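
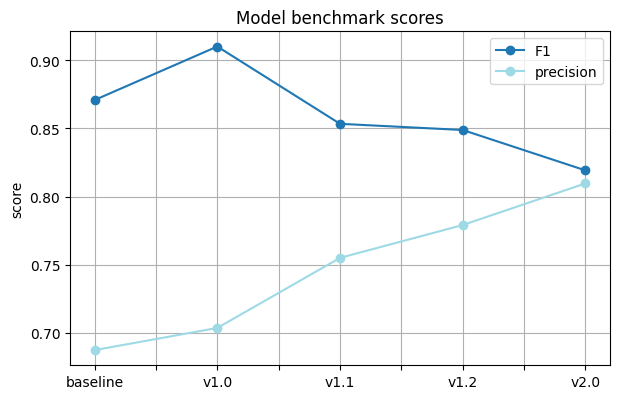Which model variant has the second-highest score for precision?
Top 3 for precision: v2.0 ≈ 0.80, v1.2 ≈ 0.78, v1.1 ≈ 0.76.

v1.2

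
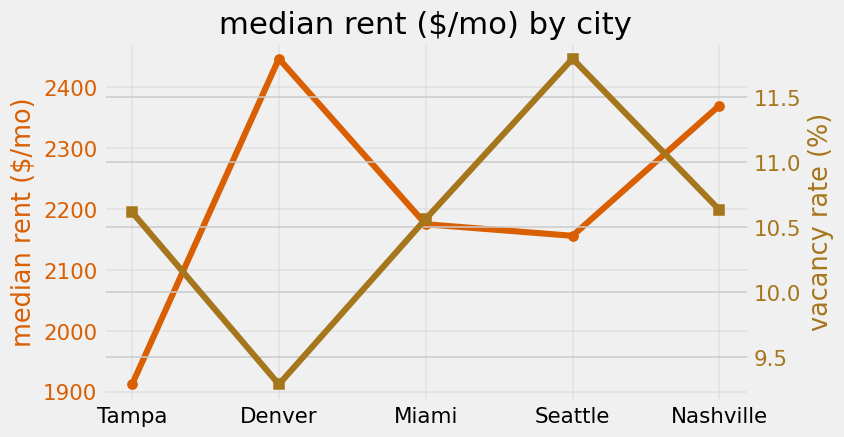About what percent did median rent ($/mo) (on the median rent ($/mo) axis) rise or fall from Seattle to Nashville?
Seattle ≈ 2150, Nashville ≈ 2350; (2350 − 2150) / 2150 ≈ +9.3%.

≈ +9.3%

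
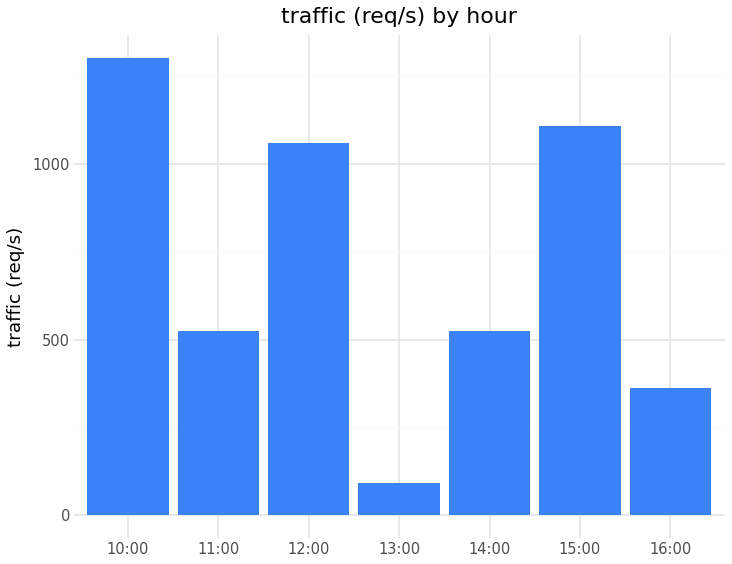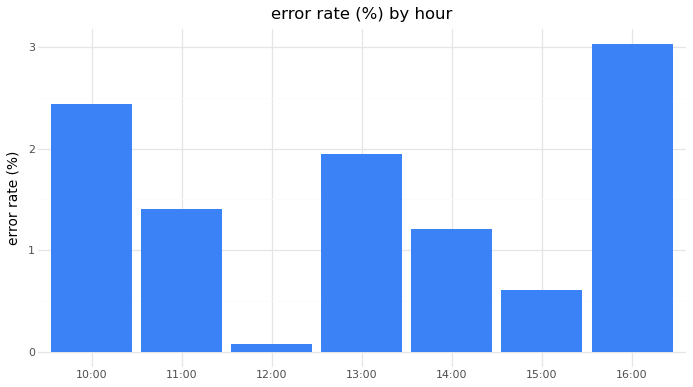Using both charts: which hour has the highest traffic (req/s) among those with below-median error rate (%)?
15:00

Chart 2 median error rate (%) ≈ 1.5; below-median hours: 12:00, 14:00, 15:00. Among those, 15:00 has the highest traffic (req/s) (≈ 1200).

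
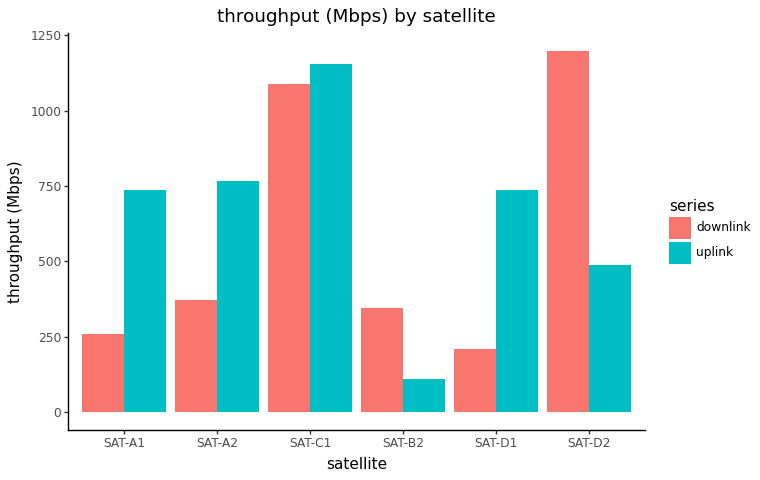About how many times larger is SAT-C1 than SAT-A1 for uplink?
≈ 1.71×

SAT-C1 ≈ 1200, SAT-A1 ≈ 700; 1200/700 ≈ 1.71.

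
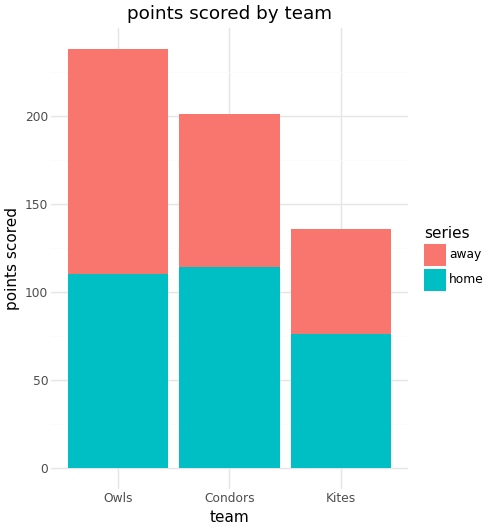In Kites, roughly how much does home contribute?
≈ 80

home top ≈ 80, bottom ≈ 0; segment ≈ 80.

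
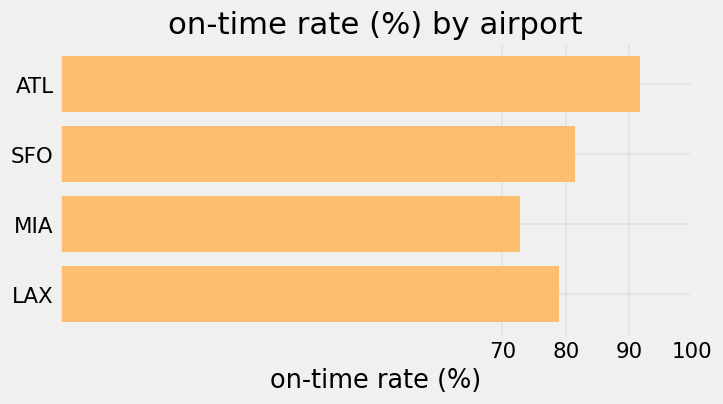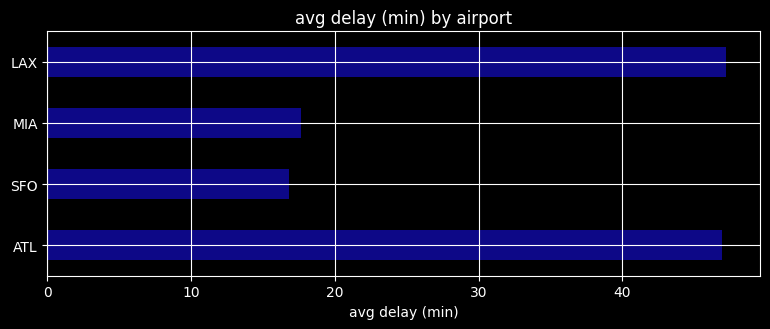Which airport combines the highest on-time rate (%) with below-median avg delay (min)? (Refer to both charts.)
SFO

Chart 2 median avg delay (min) ≈ 30; below-median airports: SFO, MIA. Among those, SFO has the highest on-time rate (%) (≈ 80).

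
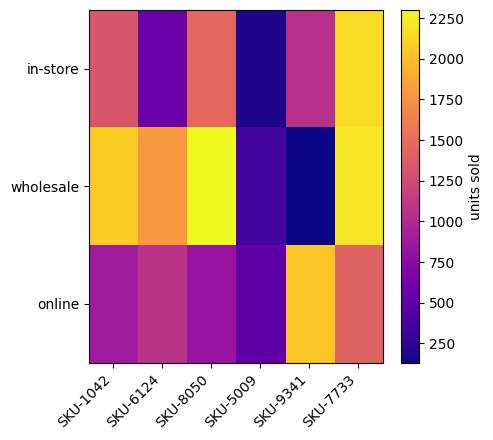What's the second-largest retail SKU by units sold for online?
Top 3 for online: SKU-9341 ≈ 2000, SKU-7733 ≈ 1400, SKU-6124 ≈ 1000.

SKU-7733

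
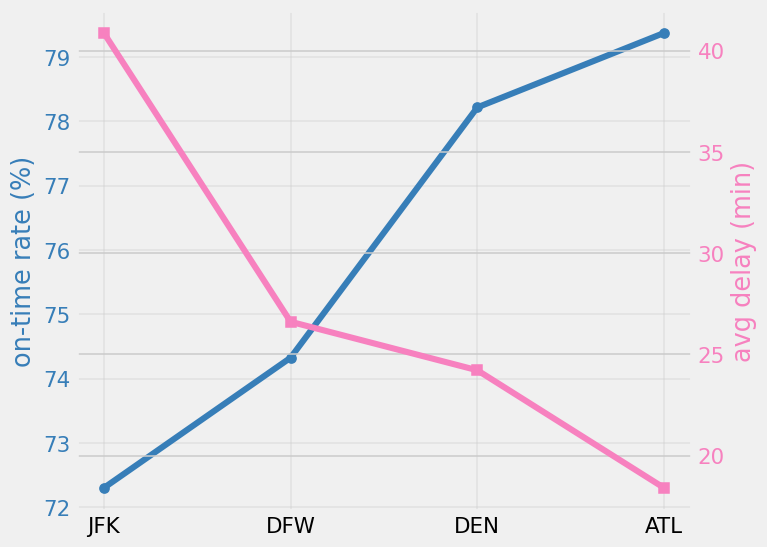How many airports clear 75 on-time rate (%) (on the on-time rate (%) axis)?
Above 75: DEN, ATL.

2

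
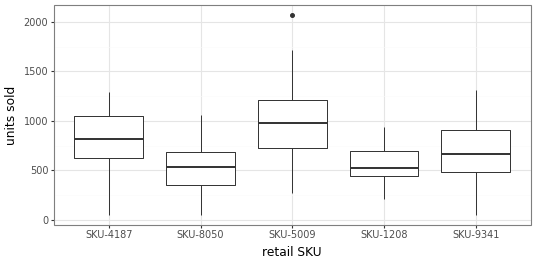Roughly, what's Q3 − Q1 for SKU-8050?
Q3 ≈ 700, Q1 ≈ 350; IQR ≈ 350.

≈ 350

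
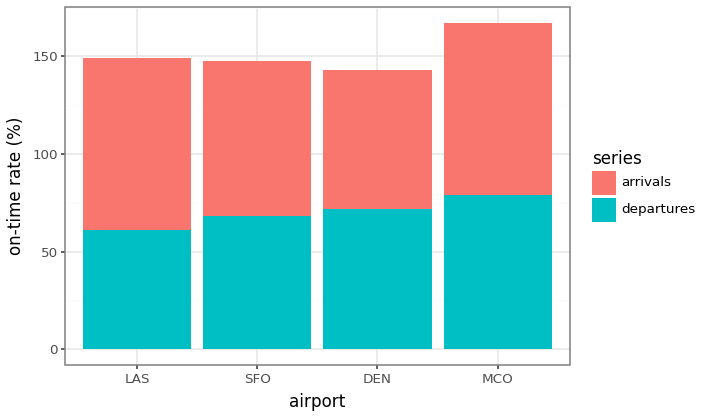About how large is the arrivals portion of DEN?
≈ 60

arrivals top ≈ 140, bottom ≈ 80; segment ≈ 60.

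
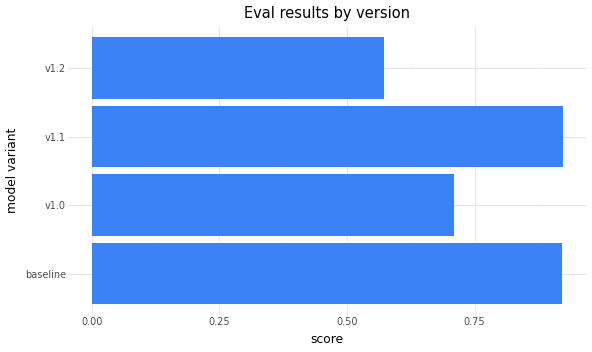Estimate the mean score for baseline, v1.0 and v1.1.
≈ 0.83

(0.9 + 0.7 + 0.9) / 3 ≈ 0.83.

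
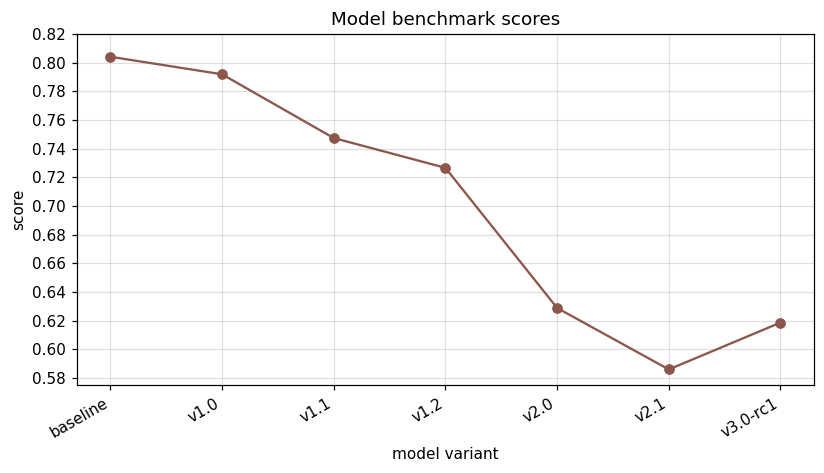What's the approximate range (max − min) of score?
≈ 0.22

Max baseline ≈ 0.80, min v2.1 ≈ 0.58; range ≈ 0.22.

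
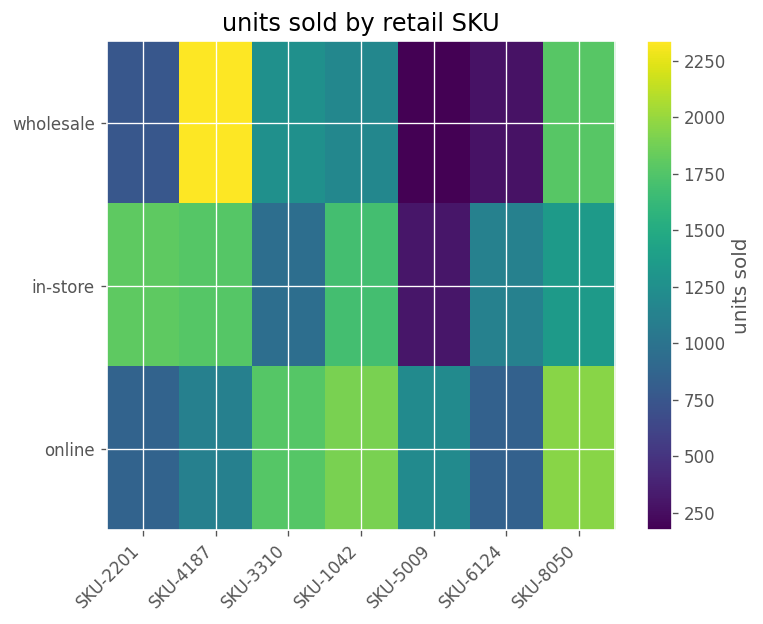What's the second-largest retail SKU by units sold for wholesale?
Top 3 for wholesale: SKU-4187 ≈ 2400, SKU-8050 ≈ 1800, SKU-3310 ≈ 1200.

SKU-8050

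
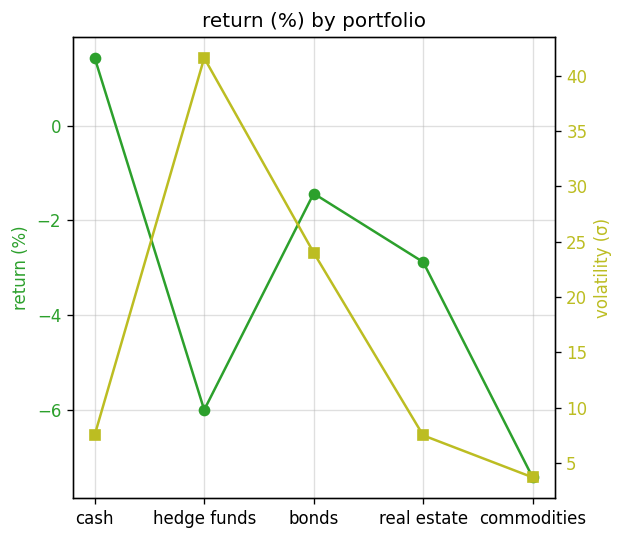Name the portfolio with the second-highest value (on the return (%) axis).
bonds

Top 3 (on the return (%) axis): cash ≈ 1, bonds ≈ -1, real estate ≈ -3.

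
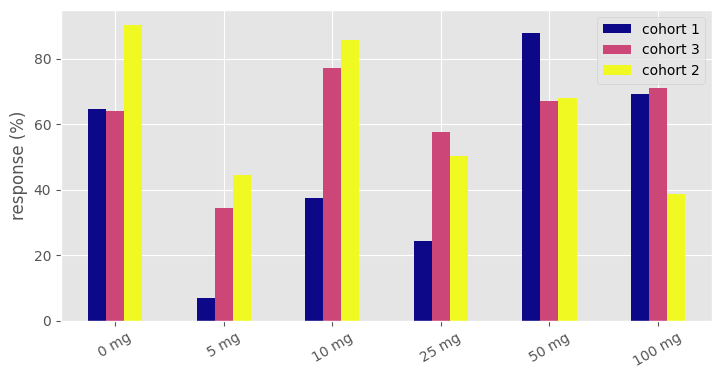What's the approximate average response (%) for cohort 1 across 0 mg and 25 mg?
(60 + 20) / 2 ≈ 40.

≈ 40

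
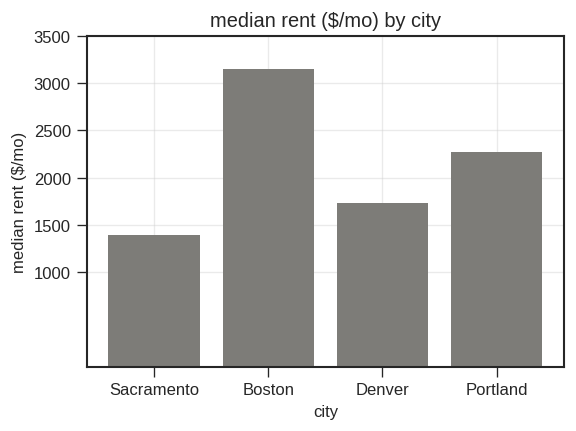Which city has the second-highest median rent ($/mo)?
Portland

Top 3: Boston ≈ 3000, Portland ≈ 2500, Denver ≈ 1500.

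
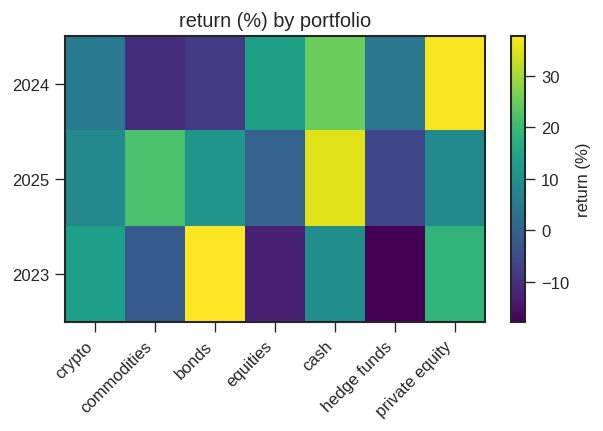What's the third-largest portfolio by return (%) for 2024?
equities

Top 4 for 2024: private equity ≈ 35, cash ≈ 25, equities ≈ 15, crypto ≈ 5.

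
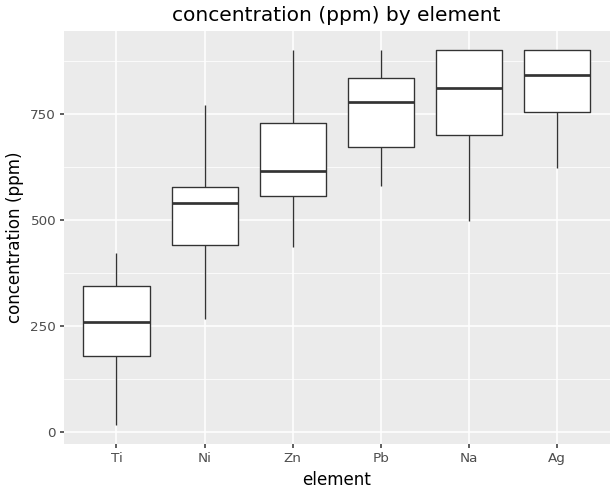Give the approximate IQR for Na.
Q3 ≈ 900, Q1 ≈ 700; IQR ≈ 200.

≈ 200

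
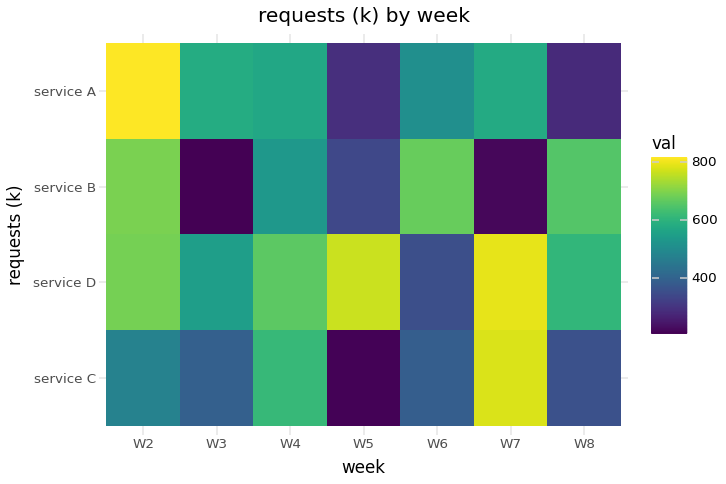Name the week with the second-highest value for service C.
Top 3 for service C: W7 ≈ 800, W4 ≈ 600, W2 ≈ 500.

W4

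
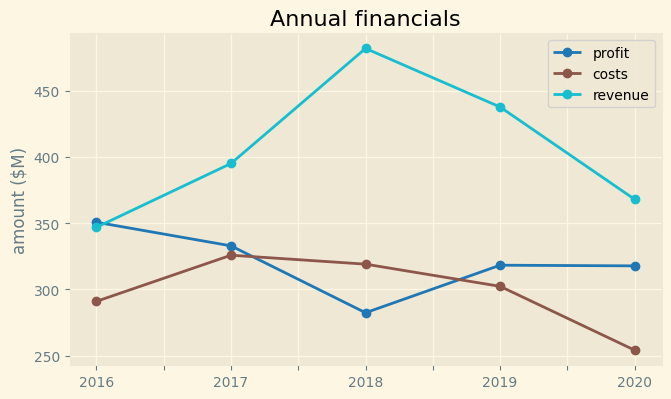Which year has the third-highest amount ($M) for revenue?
Top 4 for revenue: 2018 ≈ 480, 2019 ≈ 440, 2017 ≈ 400, 2020 ≈ 360.

2017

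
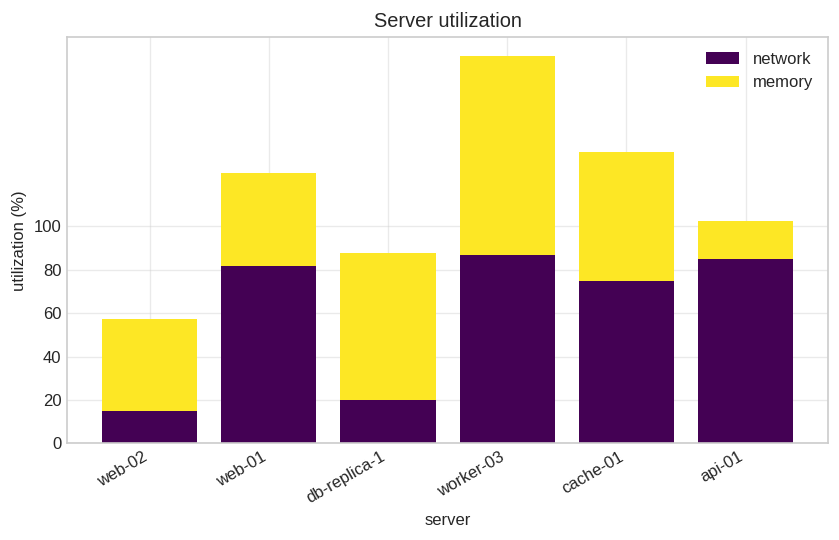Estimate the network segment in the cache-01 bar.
network top ≈ 80, bottom ≈ 0; segment ≈ 80.

≈ 80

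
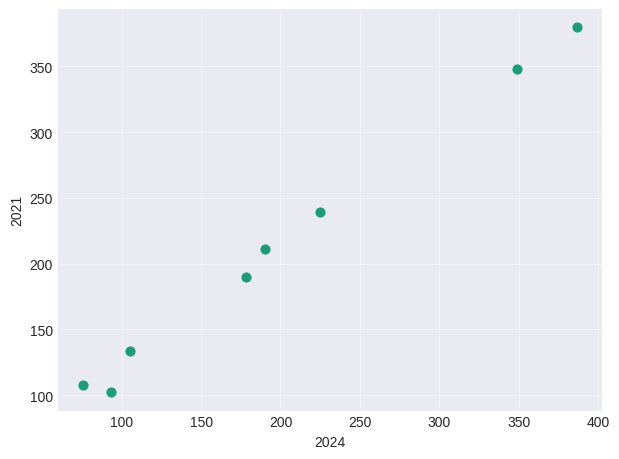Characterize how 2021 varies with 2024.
Points are positively correlated; strong (|r| ≈ 1.0).

positive, strong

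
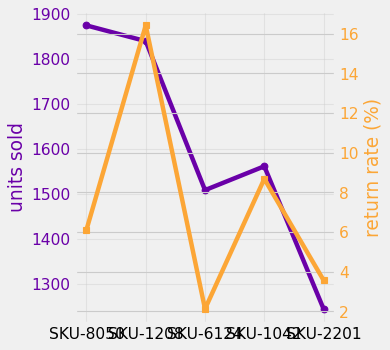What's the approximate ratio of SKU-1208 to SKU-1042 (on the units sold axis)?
SKU-1208 ≈ 1800, SKU-1042 ≈ 1600; 1800/1600 ≈ 1.12.

≈ 1.12×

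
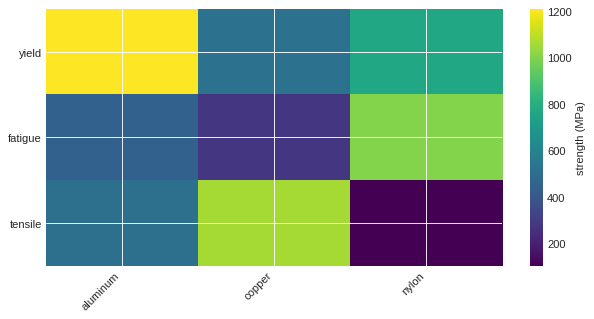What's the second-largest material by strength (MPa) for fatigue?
Top 3 for fatigue: nylon ≈ 1000, aluminum ≈ 400, copper ≈ 300.

aluminum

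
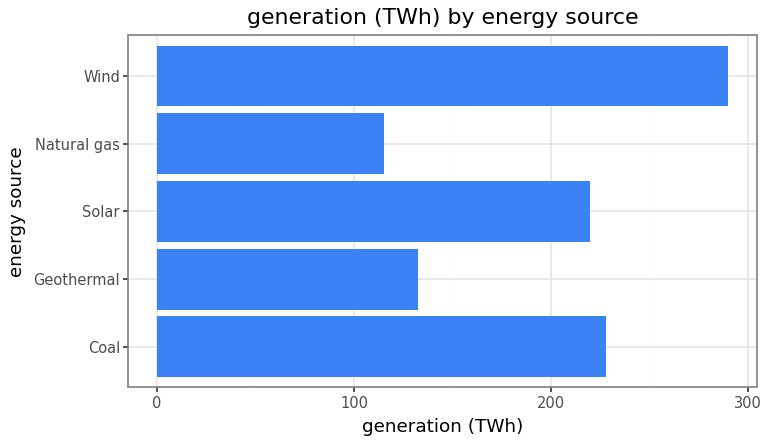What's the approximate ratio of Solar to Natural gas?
Solar ≈ 225, Natural gas ≈ 125; 225/125 ≈ 1.8.

≈ 1.8×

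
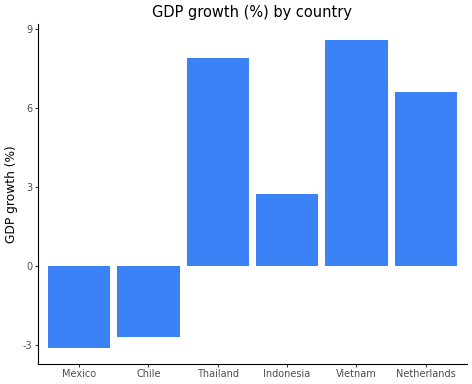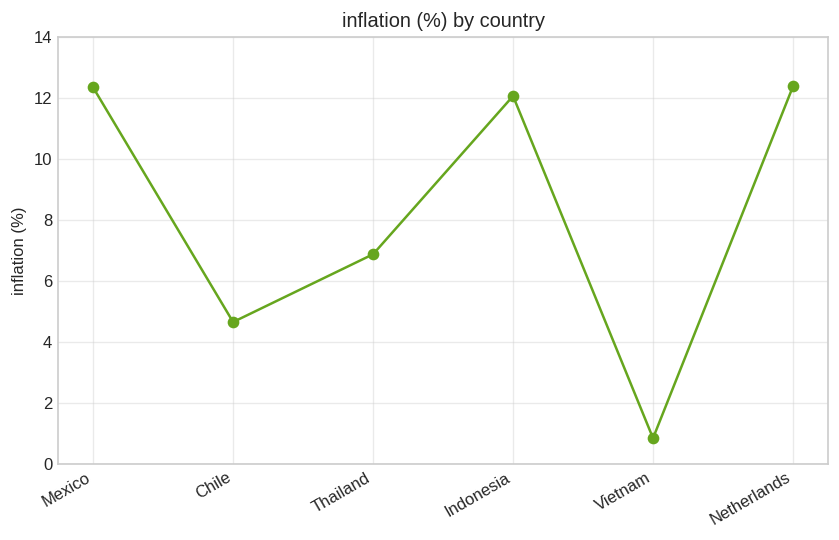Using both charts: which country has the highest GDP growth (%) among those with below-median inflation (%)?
Chart 2 median inflation (%) ≈ 10; below-median countries: Chile, Thailand, Vietnam. Among those, Vietnam has the highest GDP growth (%) (≈ 9).

Vietnam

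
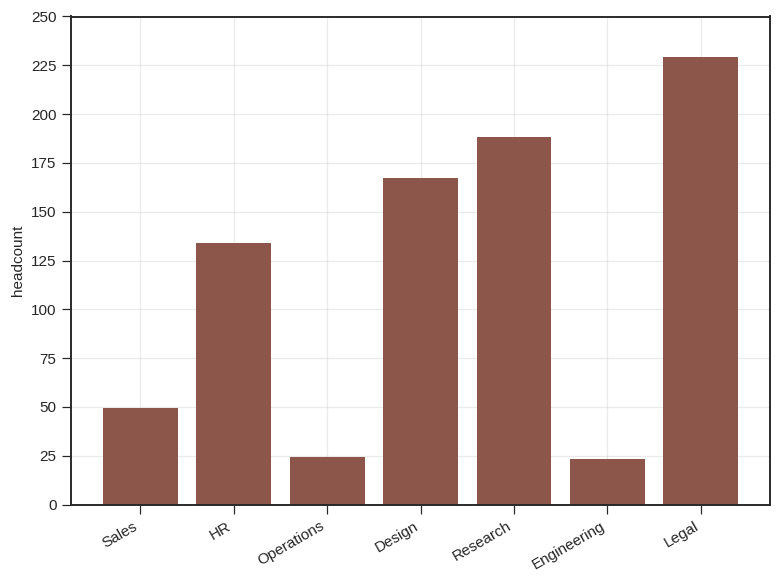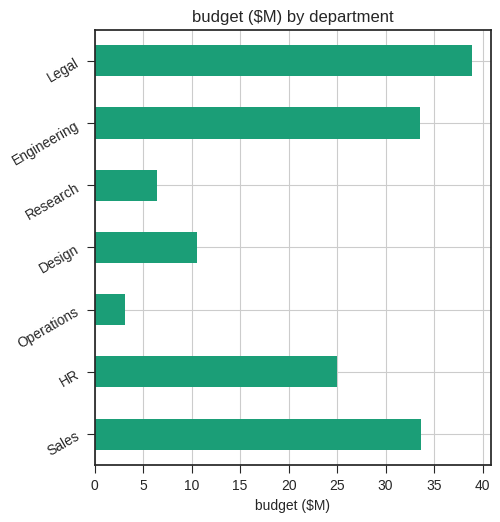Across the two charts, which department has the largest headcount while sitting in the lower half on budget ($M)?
Chart 2 median budget ($M) ≈ 25; below-median departments: Operations, Design, Research. Among those, Research has the highest headcount (≈ 200).

Research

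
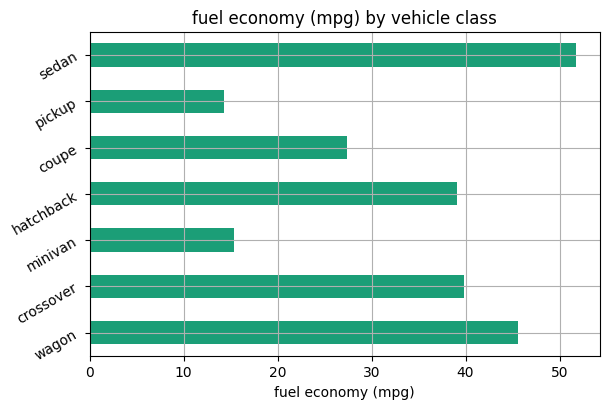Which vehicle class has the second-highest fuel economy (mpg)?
wagon

Top 3: sedan ≈ 50, wagon ≈ 45, crossover ≈ 40.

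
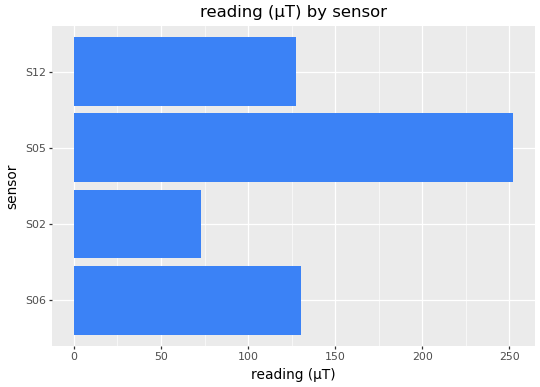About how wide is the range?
≈ 175

Max S05 ≈ 250, min S02 ≈ 75; range ≈ 175.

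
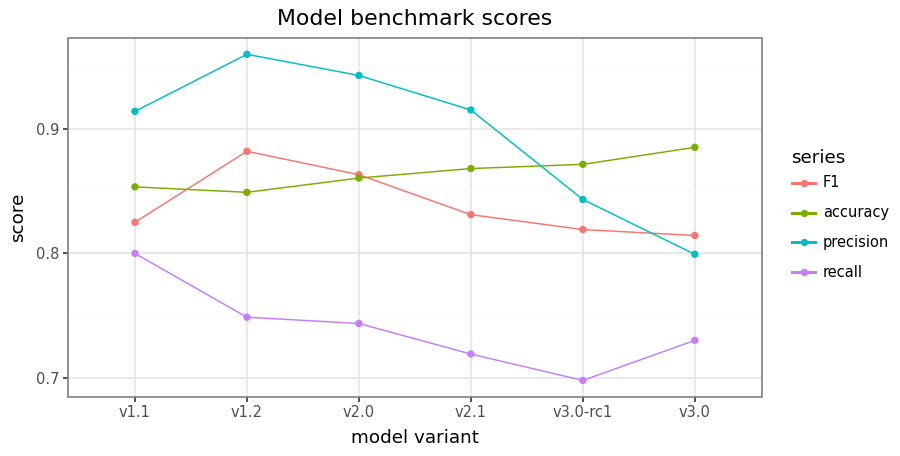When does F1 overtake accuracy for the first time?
v1.2

v1.1: F1 ≈ 0.85 vs accuracy ≈ 0.85 (not yet); v1.2: F1 ≈ 0.90 vs accuracy ≈ 0.85 (first crossover).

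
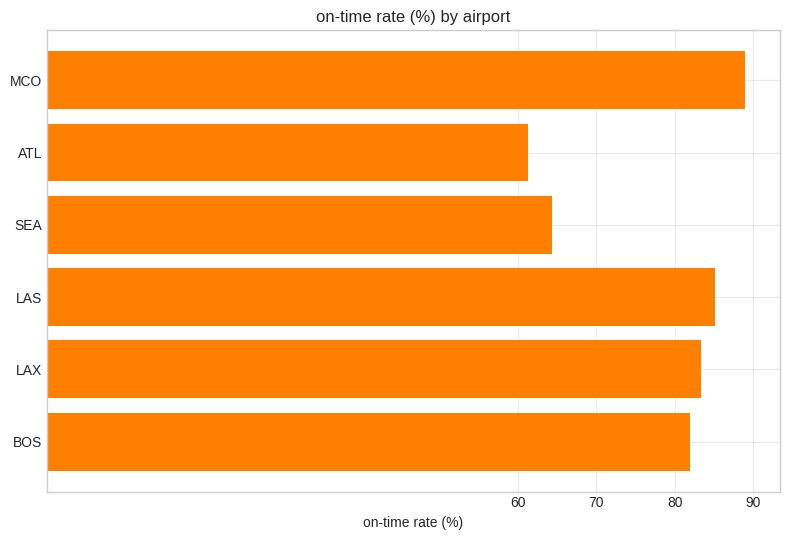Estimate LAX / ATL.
≈ 1.33×

LAX ≈ 80, ATL ≈ 60; 80/60 ≈ 1.33.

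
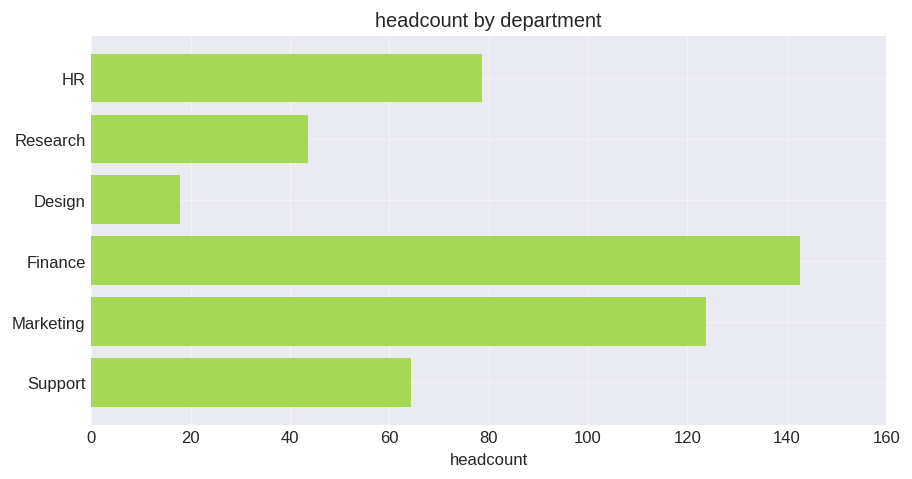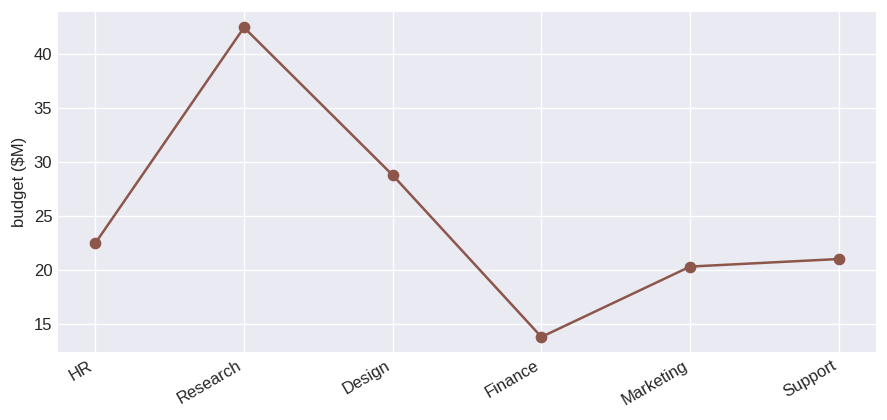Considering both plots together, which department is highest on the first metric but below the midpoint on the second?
Chart 2 median budget ($M) ≈ 20; below-median departments: Finance, Marketing, Support. Among those, Finance has the highest headcount (≈ 140).

Finance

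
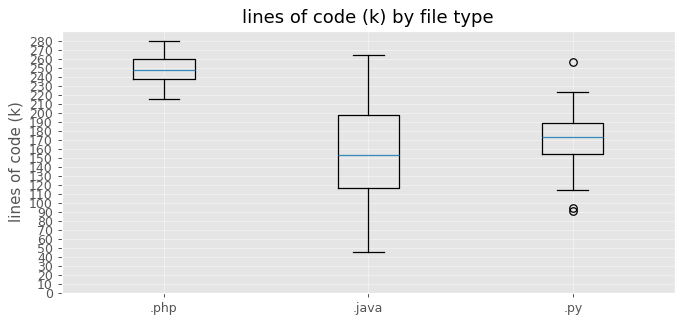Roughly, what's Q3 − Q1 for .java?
≈ 80

Q3 ≈ 200, Q1 ≈ 120; IQR ≈ 80.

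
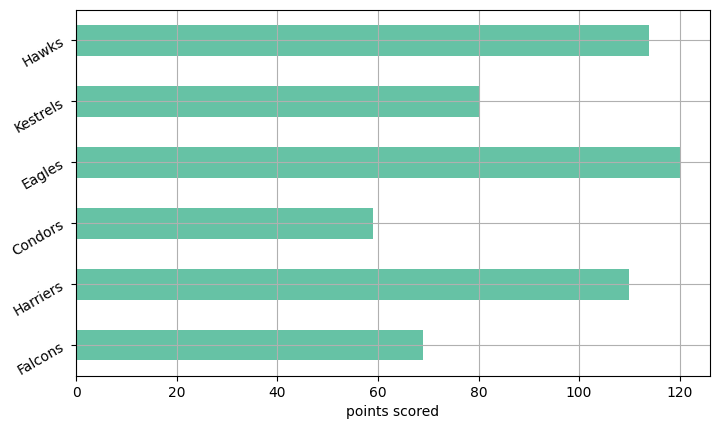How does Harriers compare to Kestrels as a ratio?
≈ 1.38×

Harriers ≈ 110, Kestrels ≈ 80; 110/80 ≈ 1.38.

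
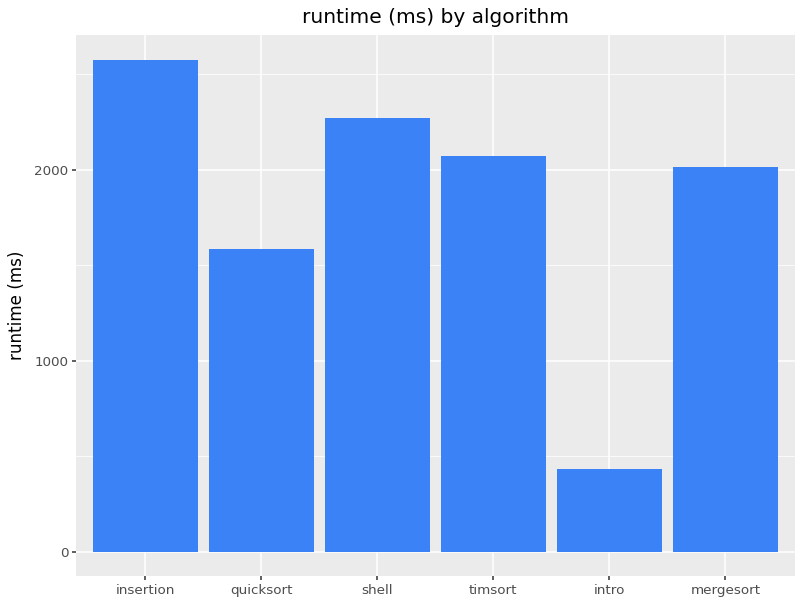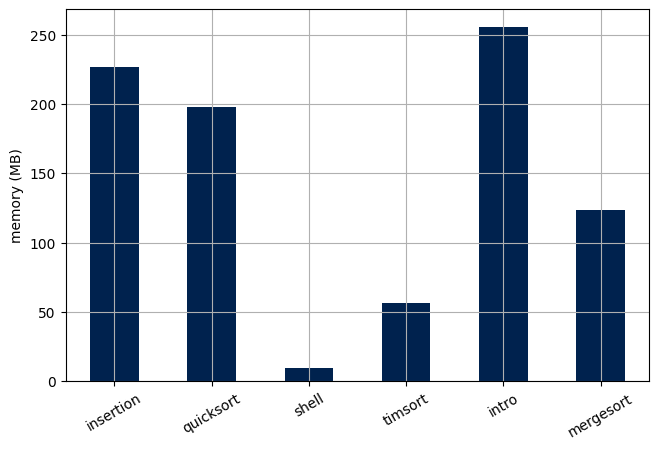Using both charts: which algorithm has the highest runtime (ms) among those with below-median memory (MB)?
Chart 2 median memory (MB) ≈ 150; below-median algorithms: shell, timsort, mergesort. Among those, shell has the highest runtime (ms) (≈ 2500).

shell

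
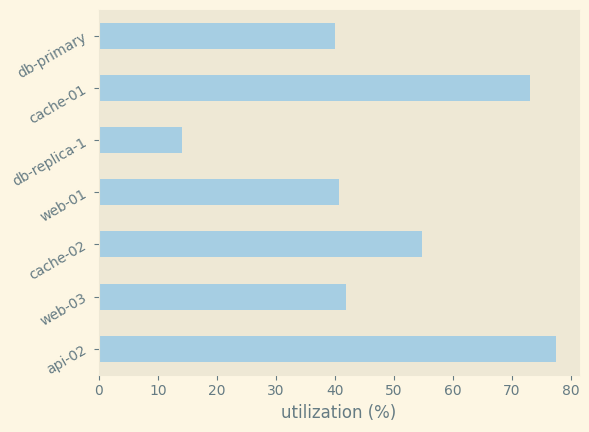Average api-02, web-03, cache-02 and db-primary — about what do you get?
≈ 52

(80 + 40 + 50 + 40) / 4 ≈ 52.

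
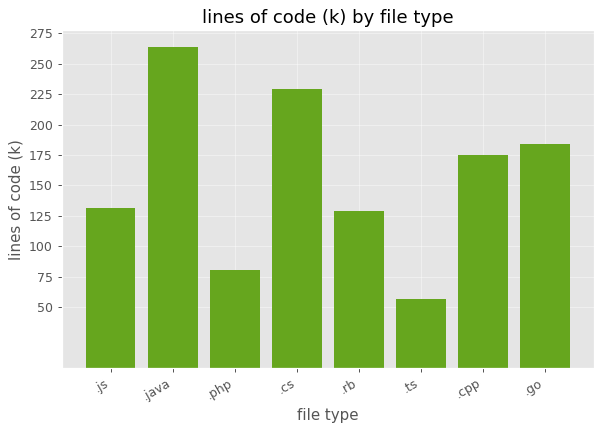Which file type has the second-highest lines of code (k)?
Top 3: .java ≈ 275, .cs ≈ 225, .go ≈ 175.

.cs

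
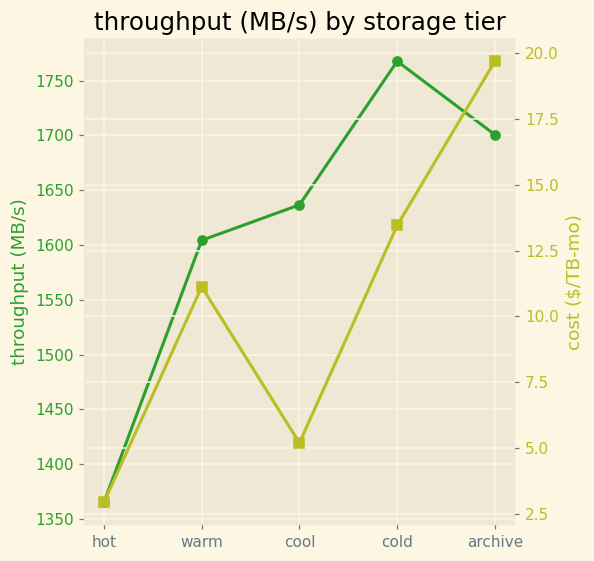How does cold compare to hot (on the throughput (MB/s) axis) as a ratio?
≈ 1.3×

cold ≈ 1750, hot ≈ 1350; 1750/1350 ≈ 1.3.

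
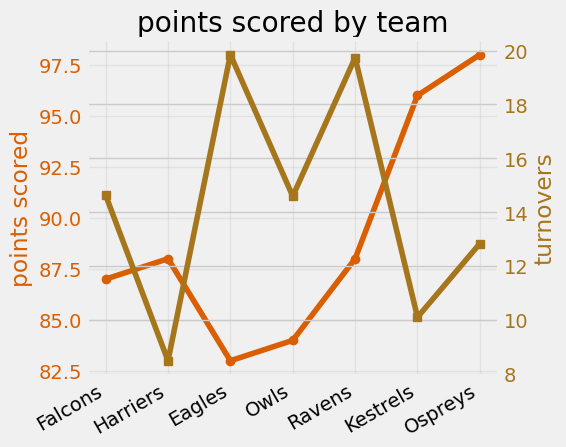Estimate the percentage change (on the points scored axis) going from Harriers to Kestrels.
≈ +9.1%

Harriers ≈ 88, Kestrels ≈ 96; (96 − 88) / 88 ≈ +9.1%.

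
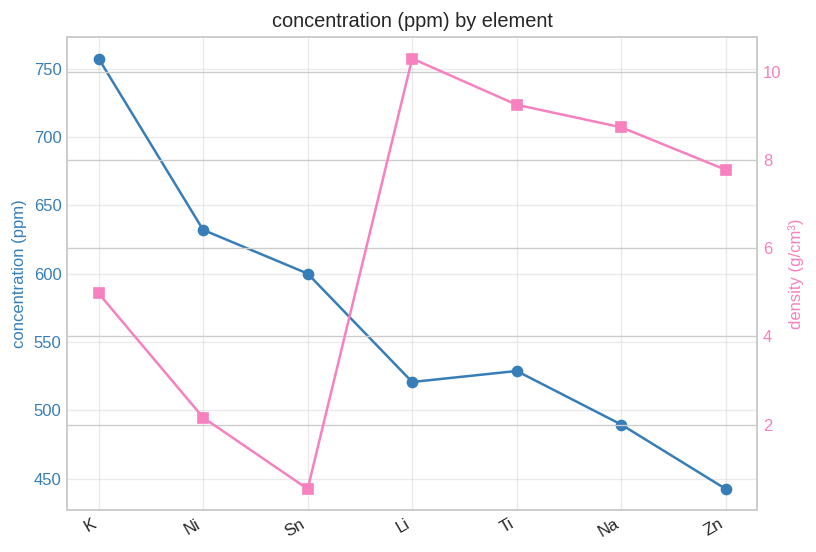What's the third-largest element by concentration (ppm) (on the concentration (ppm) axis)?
Sn

Top 4 (on the concentration (ppm) axis): K ≈ 750, Ni ≈ 650, Sn ≈ 600, Ti ≈ 550.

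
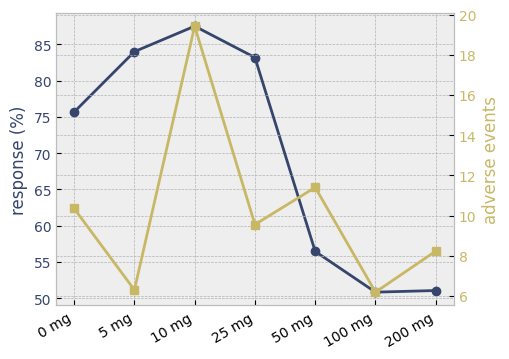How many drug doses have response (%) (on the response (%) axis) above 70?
Above 70: 0 mg, 5 mg, 10 mg, 25 mg.

4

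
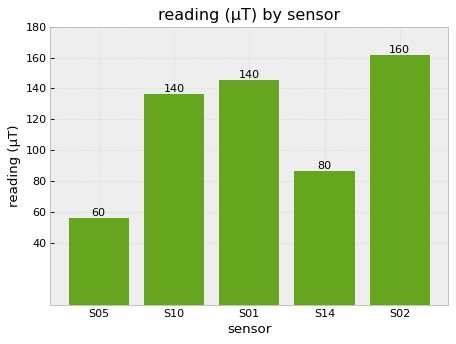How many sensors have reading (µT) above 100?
Above 100: S10, S01, S02.

3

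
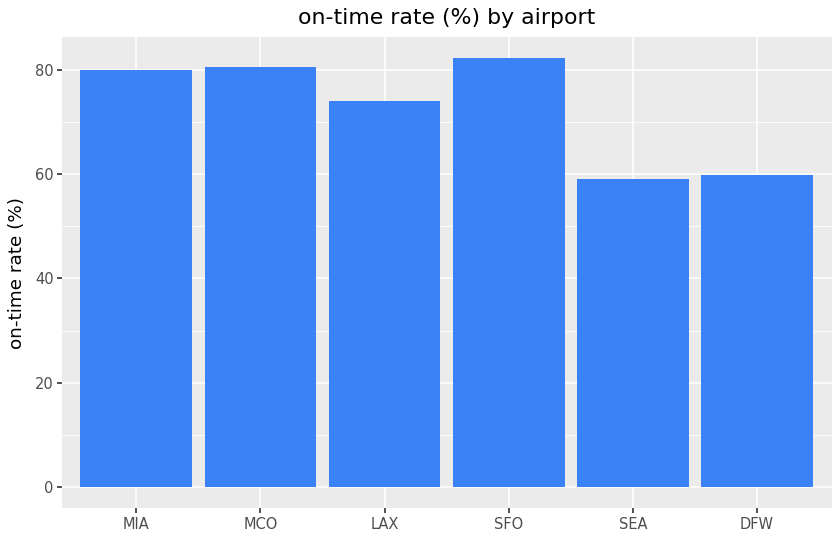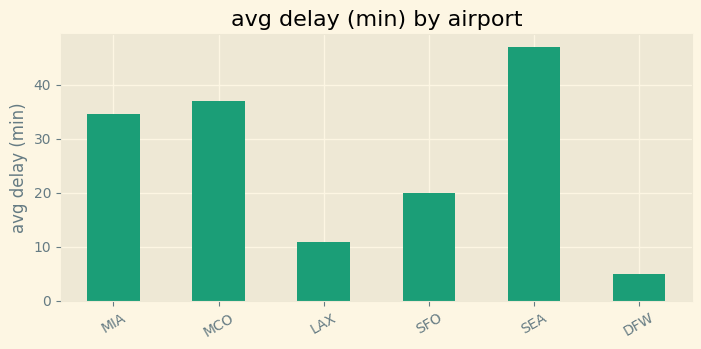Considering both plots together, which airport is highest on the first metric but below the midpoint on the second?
SFO

Chart 2 median avg delay (min) ≈ 25; below-median airports: LAX, SFO, DFW. Among those, SFO has the highest on-time rate (%) (≈ 80).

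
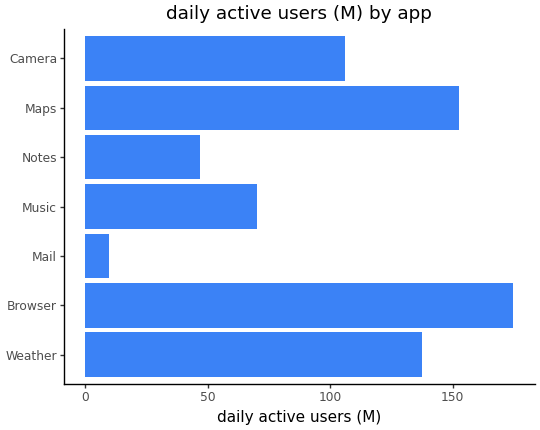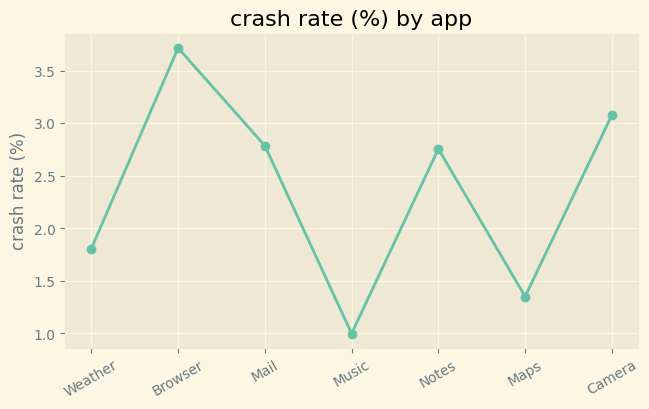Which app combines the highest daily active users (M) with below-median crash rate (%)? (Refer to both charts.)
Chart 2 median crash rate (%) ≈ 3; below-median apps: Weather, Music, Maps. Among those, Maps has the highest daily active users (M) (≈ 160).

Maps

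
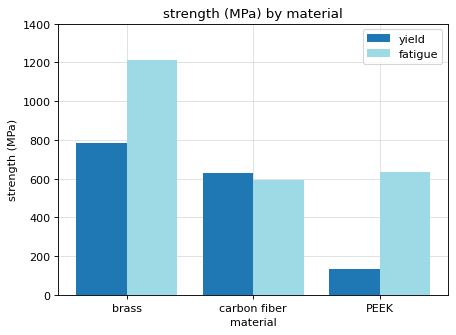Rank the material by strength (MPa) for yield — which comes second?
carbon fiber

Top 3 for yield: brass ≈ 800, carbon fiber ≈ 600, PEEK ≈ 200.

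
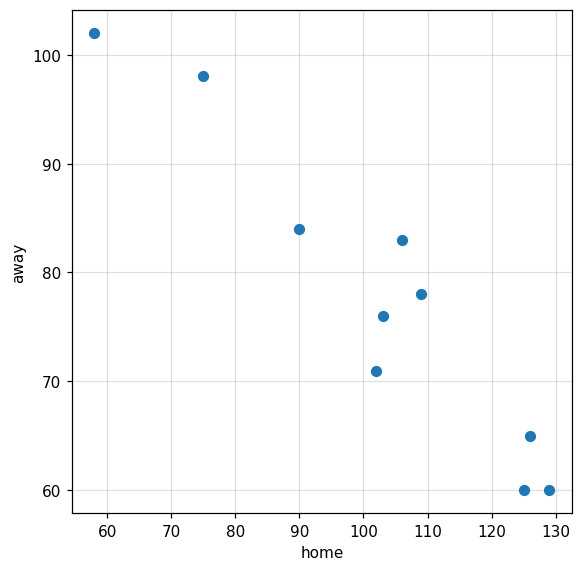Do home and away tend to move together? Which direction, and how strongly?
Points are negatively correlated; strong (|r| ≈ 1.0).

negative, strong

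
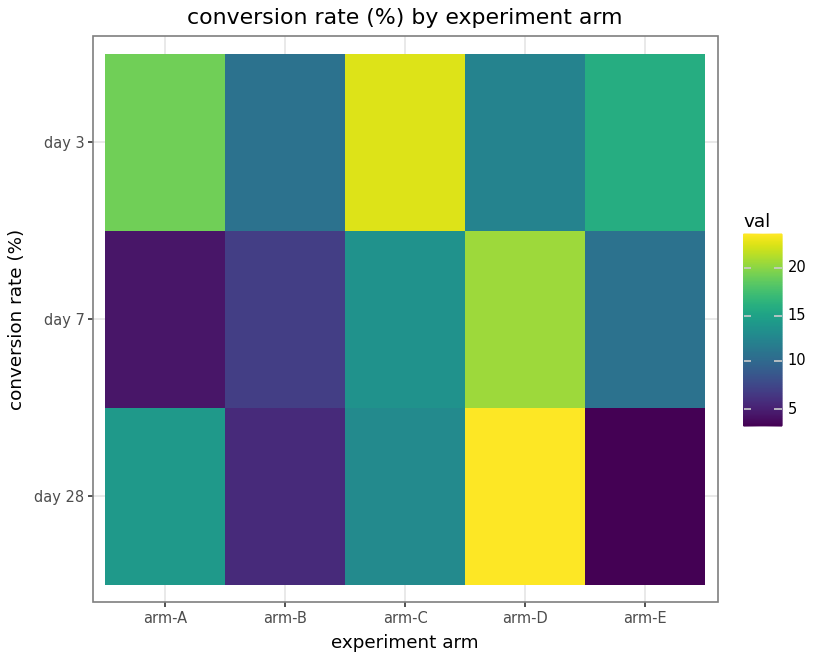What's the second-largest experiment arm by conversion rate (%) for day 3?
arm-A

Top 3 for day 3: arm-C ≈ 22, arm-A ≈ 20, arm-E ≈ 16.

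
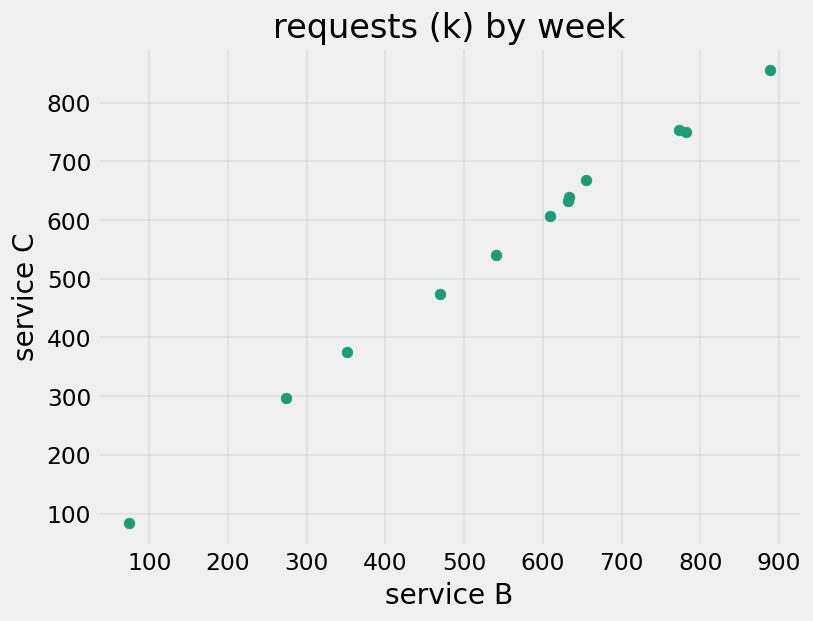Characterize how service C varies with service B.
positive, strong

Points are positively correlated; strong (|r| ≈ 1.0).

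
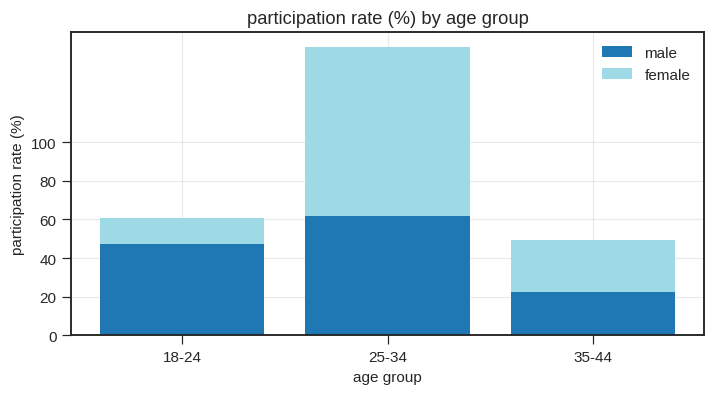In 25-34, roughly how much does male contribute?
≈ 60

male top ≈ 60, bottom ≈ 0; segment ≈ 60.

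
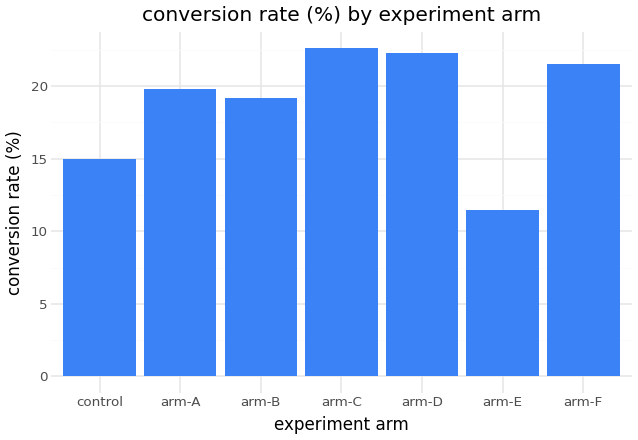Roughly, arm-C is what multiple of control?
≈ 1.57×

arm-C ≈ 22, control ≈ 14; 22/14 ≈ 1.57.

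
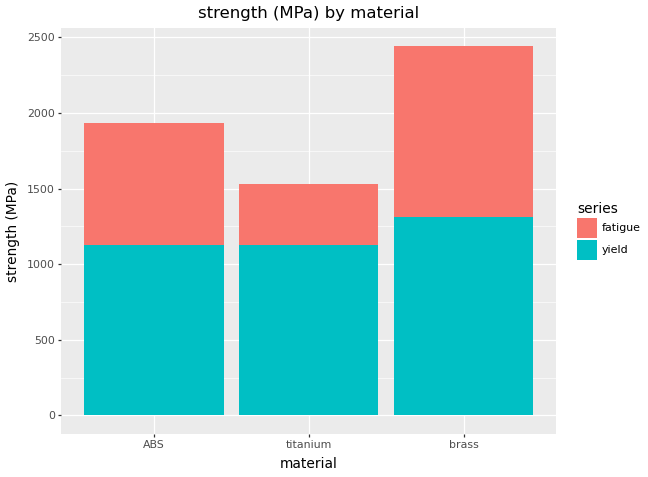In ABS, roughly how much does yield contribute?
yield top ≈ 1000, bottom ≈ 0; segment ≈ 1000.

≈ 1000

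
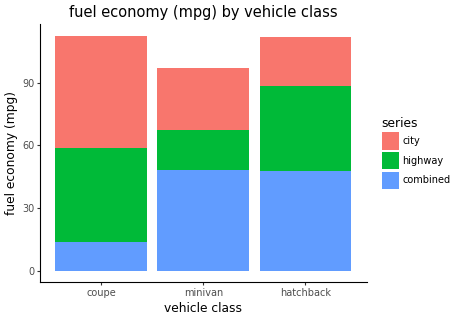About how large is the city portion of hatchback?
city top ≈ 110, bottom ≈ 90; segment ≈ 20.

≈ 20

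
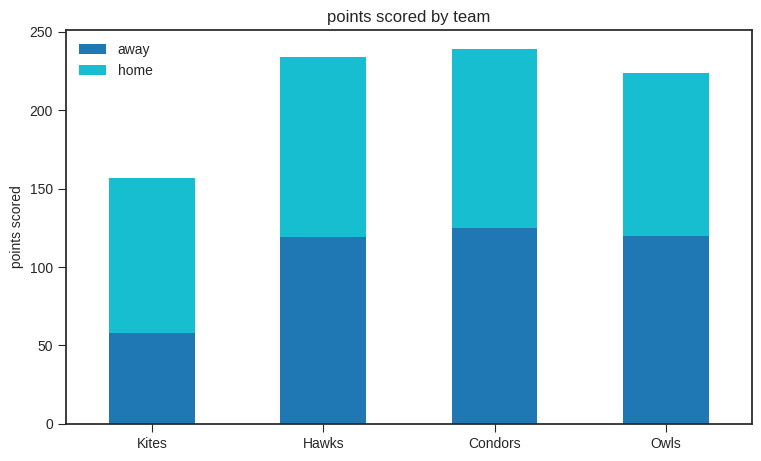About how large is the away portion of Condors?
≈ 120

away top ≈ 120, bottom ≈ 0; segment ≈ 120.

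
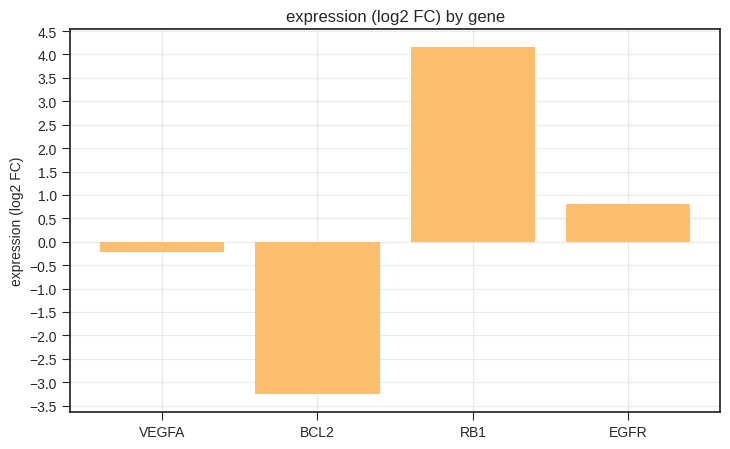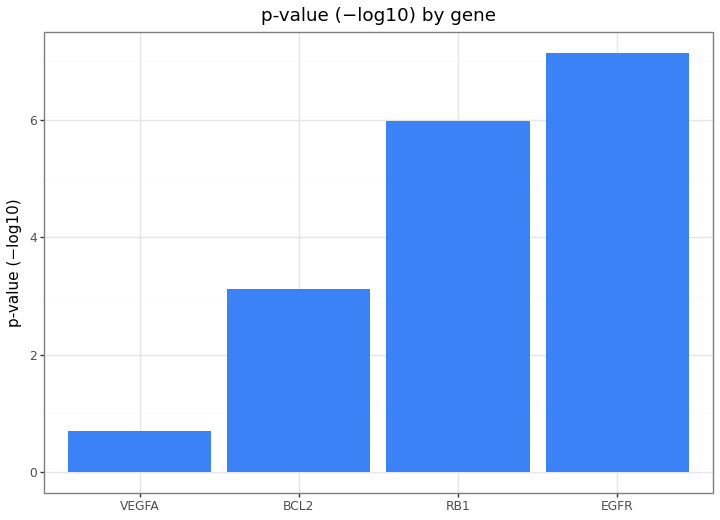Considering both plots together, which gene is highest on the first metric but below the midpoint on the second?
Chart 2 median p-value (−log10) ≈ 5; below-median genes: VEGFA, BCL2. Among those, VEGFA has the highest expression (log2 FC) (≈ 0).

VEGFA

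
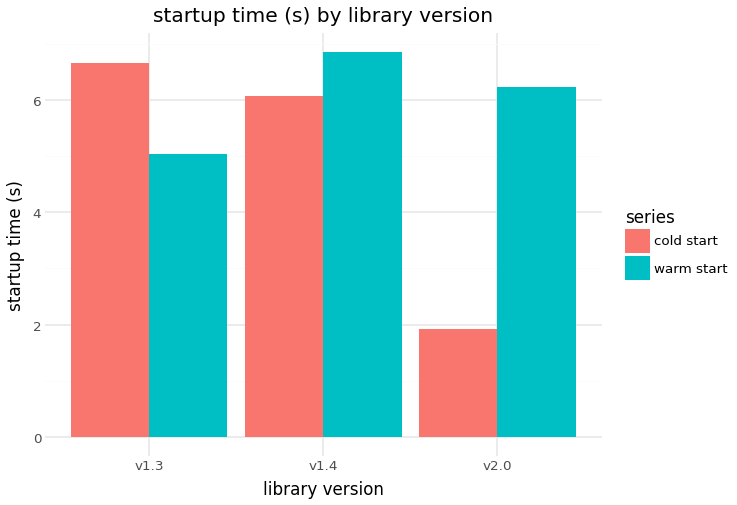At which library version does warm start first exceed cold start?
v1.4

v1.3: warm start ≈ 5 vs cold start ≈ 7 (not yet); v1.4: warm start ≈ 7 vs cold start ≈ 6 (first crossover).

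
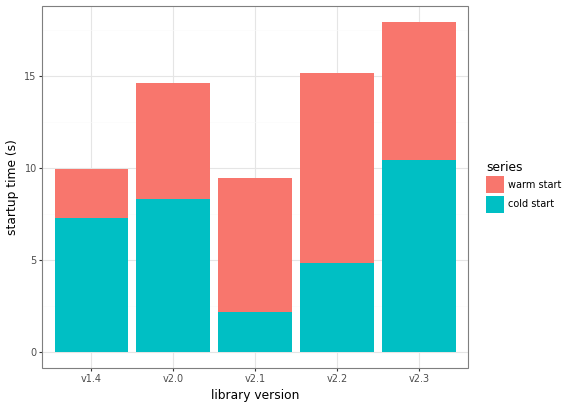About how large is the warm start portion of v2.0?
warm start top ≈ 14, bottom ≈ 8; segment ≈ 6.

≈ 6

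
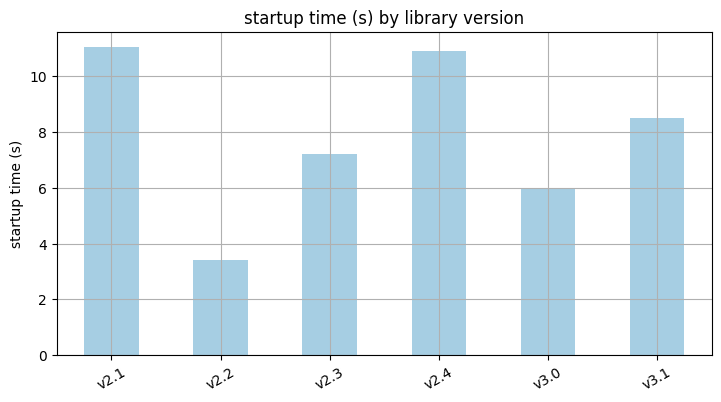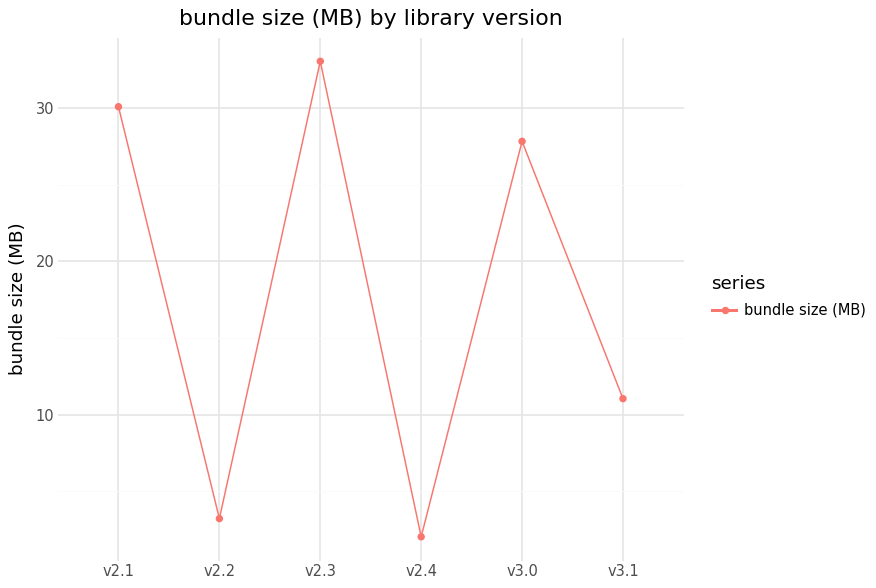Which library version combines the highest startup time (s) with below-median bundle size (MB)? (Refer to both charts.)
v2.4

Chart 2 median bundle size (MB) ≈ 20; below-median library versions: v2.2, v2.4, v3.1. Among those, v2.4 has the highest startup time (s) (≈ 10).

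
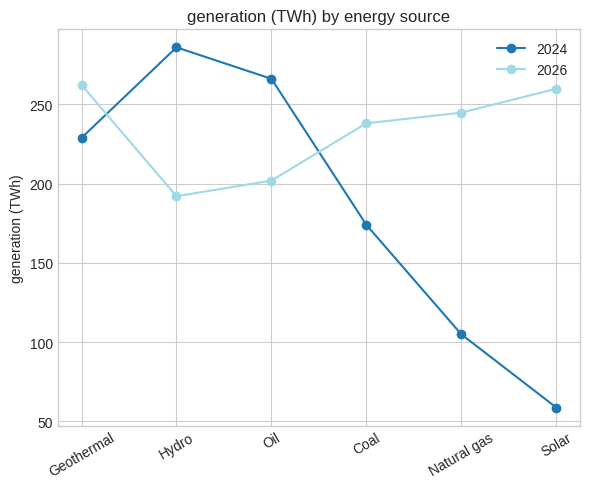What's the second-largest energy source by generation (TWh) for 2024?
Oil

Top 3 for 2024: Hydro ≈ 280, Oil ≈ 260, Geothermal ≈ 220.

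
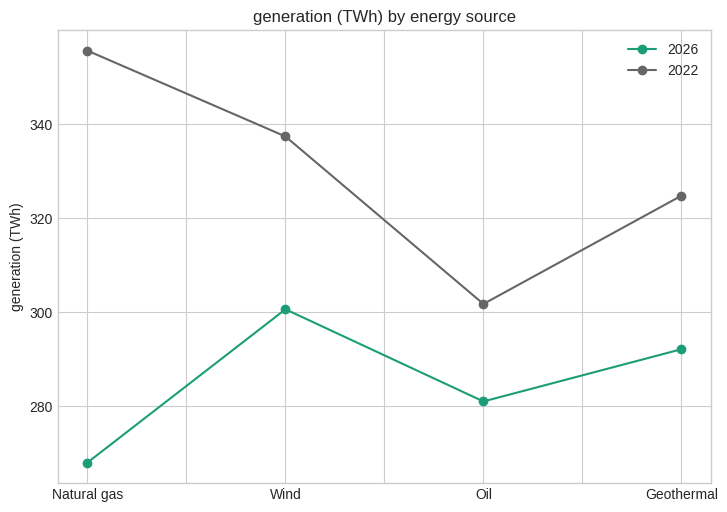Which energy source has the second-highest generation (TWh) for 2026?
Top 3 for 2026: Wind ≈ 300, Geothermal ≈ 290, Oil ≈ 280.

Geothermal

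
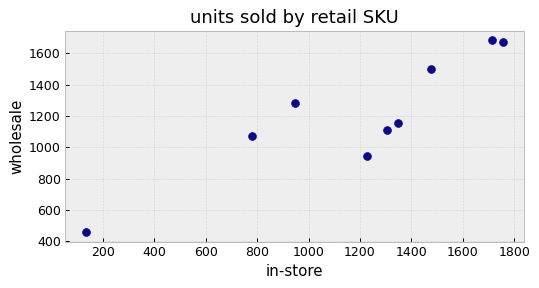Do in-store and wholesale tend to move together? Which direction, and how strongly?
positive, strong

Points are positively correlated; strong (|r| ≈ 0.9).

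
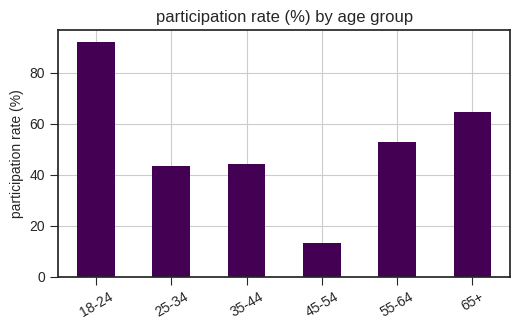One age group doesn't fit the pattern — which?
18-24 ≈ 90; the rest sit between ≈ 10 and ≈ 60.

18-24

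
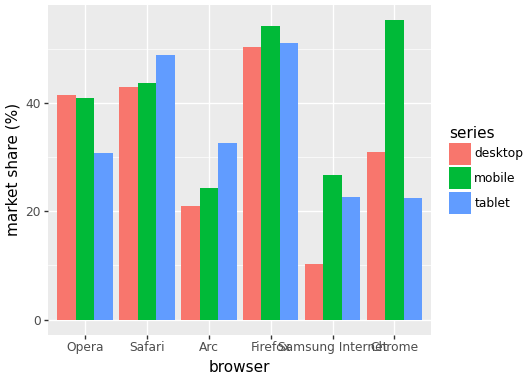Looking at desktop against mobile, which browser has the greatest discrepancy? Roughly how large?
Chrome, ≈ 25 %

Chrome: desktop ≈ 30, mobile ≈ 55 → gap ≈ 25. Next-largest (Samsung Internet) is only ≈ 15.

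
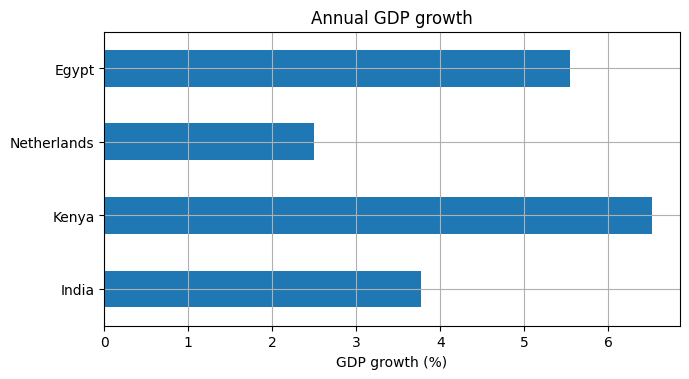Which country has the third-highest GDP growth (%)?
India

Top 4: Kenya ≈ 7, Egypt ≈ 6, India ≈ 4, Netherlands ≈ 2.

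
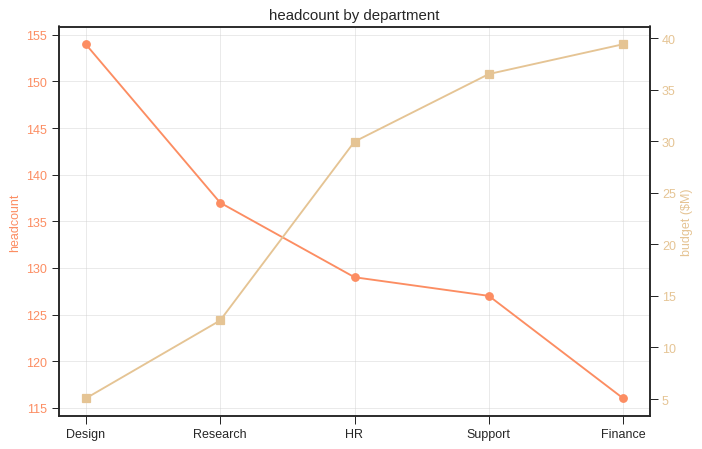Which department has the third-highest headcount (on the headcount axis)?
HR

Top 4 (on the headcount axis): Design ≈ 155, Research ≈ 135, HR ≈ 130, Support ≈ 125.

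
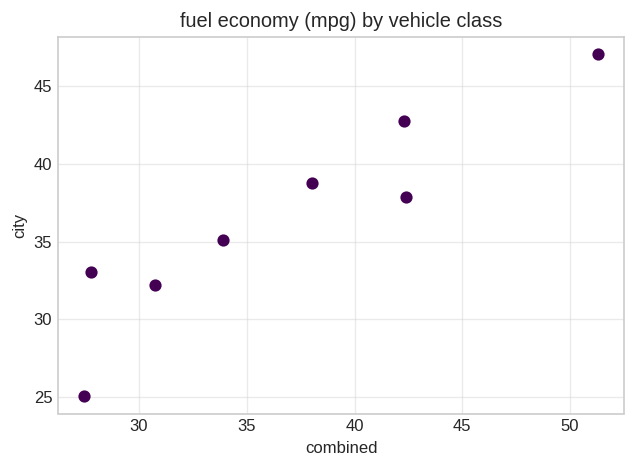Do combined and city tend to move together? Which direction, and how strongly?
Points are positively correlated; strong (|r| ≈ 0.9).

positive, strong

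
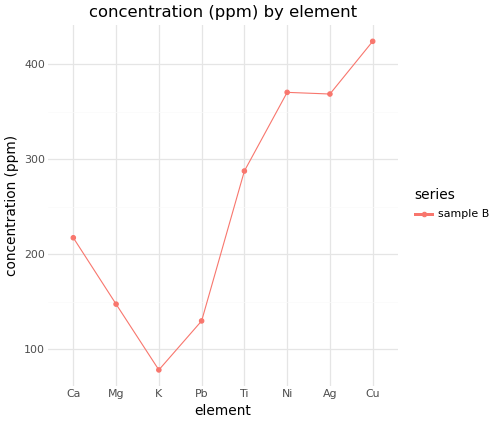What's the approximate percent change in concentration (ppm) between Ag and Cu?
≈ +14.3%

Ag ≈ 350, Cu ≈ 400; (400 − 350) / 350 ≈ +14.3%.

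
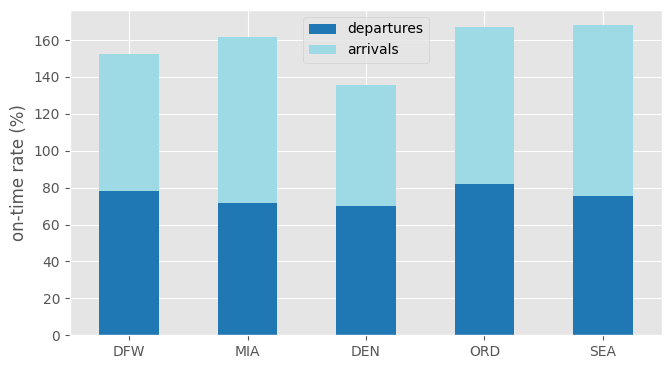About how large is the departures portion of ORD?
≈ 80

departures top ≈ 80, bottom ≈ 0; segment ≈ 80.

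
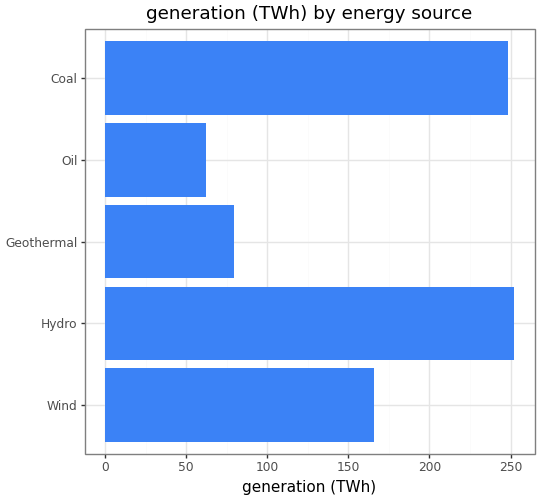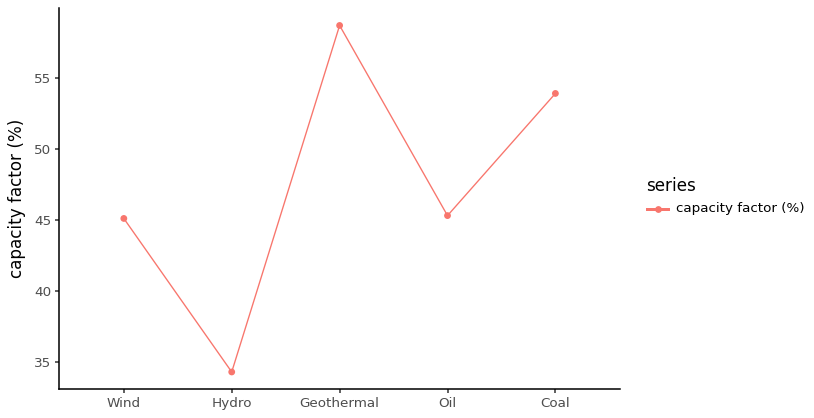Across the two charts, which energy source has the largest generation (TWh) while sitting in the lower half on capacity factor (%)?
Hydro

Chart 2 median capacity factor (%) ≈ 50; below-median energy sources: Wind, Hydro. Among those, Hydro has the highest generation (TWh) (≈ 250).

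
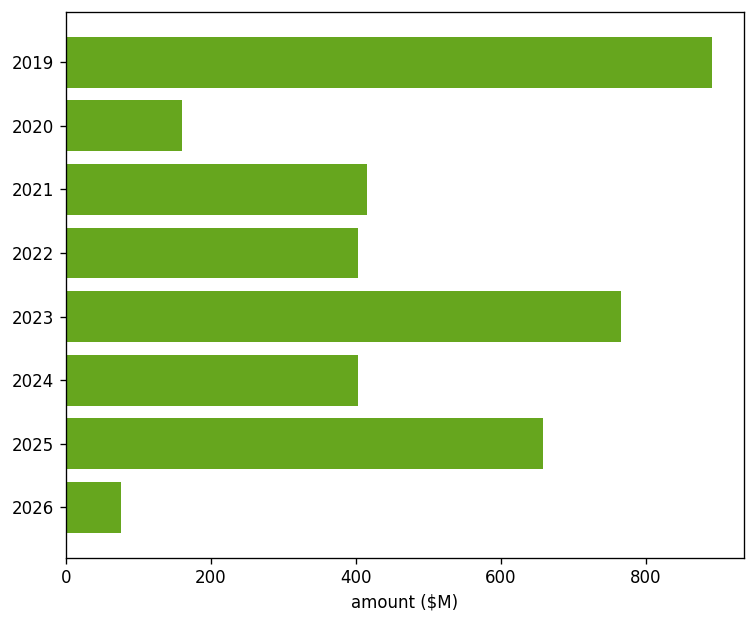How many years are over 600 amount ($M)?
Above 600: 2019, 2023, 2025.

3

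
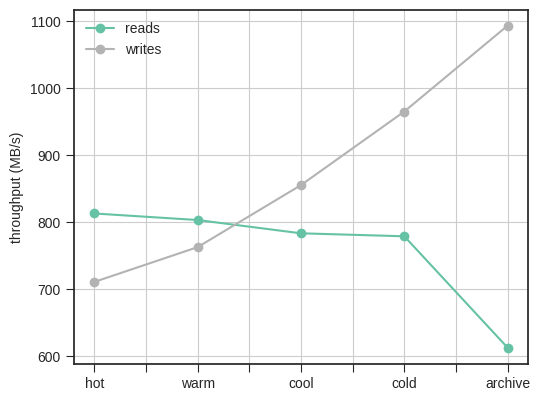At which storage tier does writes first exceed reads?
cool

warm: writes ≈ 750 vs reads ≈ 800 (not yet); cool: writes ≈ 850 vs reads ≈ 800 (first crossover).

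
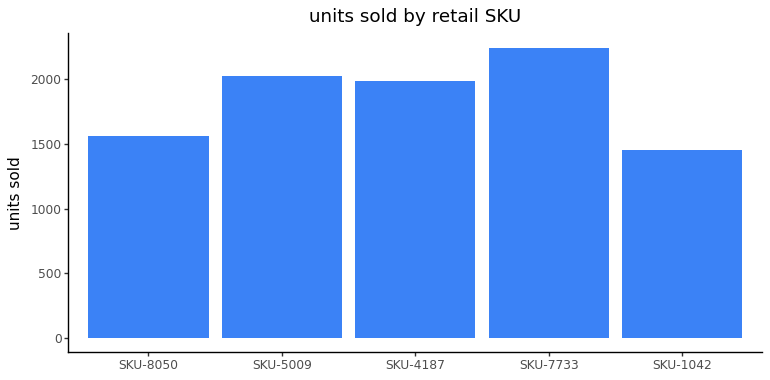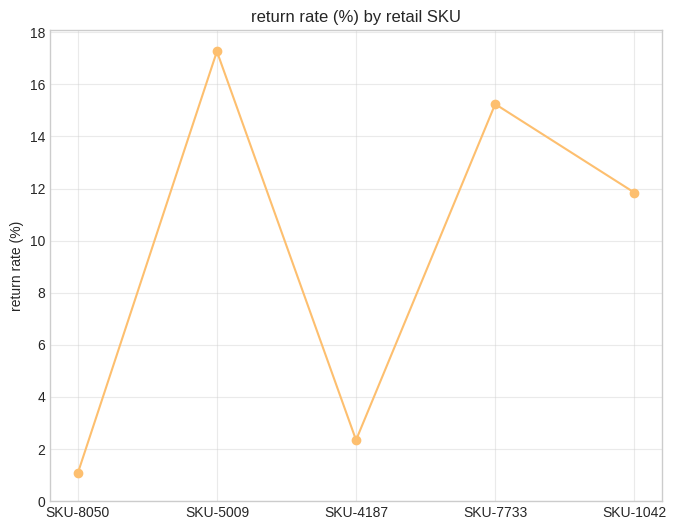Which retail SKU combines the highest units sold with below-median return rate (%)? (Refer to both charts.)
SKU-4187

Chart 2 median return rate (%) ≈ 12; below-median retail SKUs: SKU-8050, SKU-4187. Among those, SKU-4187 has the highest units sold (≈ 2000).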